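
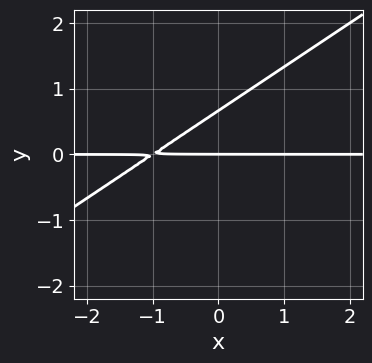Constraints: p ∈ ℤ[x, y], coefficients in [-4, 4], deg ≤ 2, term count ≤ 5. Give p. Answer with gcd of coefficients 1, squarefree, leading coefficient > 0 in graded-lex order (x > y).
2*x*y - 3*y^2 + 2*y

First, degree: no degree-1 curve has this shape, so deg p = 2.
Next, observable constraints: it meets the y-axis at y = 0 (among the integer gridlines); every point of the x-axis in the box is on the curve.
Finally, solving for integer coefficients yields p as stated.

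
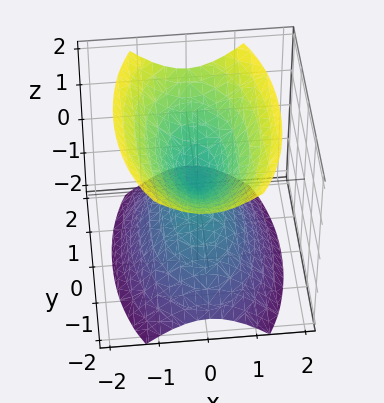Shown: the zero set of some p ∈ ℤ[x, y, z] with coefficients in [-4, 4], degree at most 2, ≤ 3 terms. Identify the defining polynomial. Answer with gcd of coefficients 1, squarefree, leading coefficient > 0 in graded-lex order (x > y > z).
3*x^2 + y^2 - 2*z^2

1. I count 2 distinct pieces.
2. Degree: a double cone through the origin; a quadric, so deg p = 2.
3. Symmetries: it's symmetric under z → −z, forcing even powers of z; the x ↦ −x reflection is a symmetry, so x appears only in even powers; it's symmetric under y → −y, forcing even powers of y.
4. Against the integer gridlines: it crosses the x-axis at the gridline x = 0; one y-axis crossing is at y = 0; one z-axis crossing is at z = 0.
5. Solving for integer coefficients yields p as stated.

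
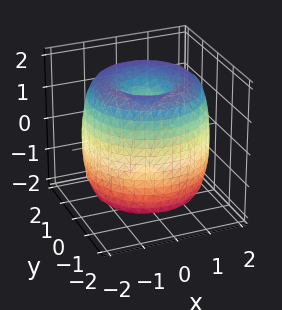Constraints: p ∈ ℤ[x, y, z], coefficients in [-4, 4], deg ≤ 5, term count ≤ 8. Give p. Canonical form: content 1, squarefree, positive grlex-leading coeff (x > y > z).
x^4 + 2*x^2*y^2 + y^4 - 3*x^2 - 3*y^2 + z^2 - 1

First, the degree is 4 — a generic line meets the surface in up to 4 points.
Next, symmetry: every cross-section ⟂ z is a circle, so x, y appear only via x² + y².
Then, checking where it meets the axes: a circular section at z = -1 has radius between 1 and 2; the z-axis gridline crossings are at z ∈ {-1, 1}.
Finally, solving for integer coefficients yields p as stated.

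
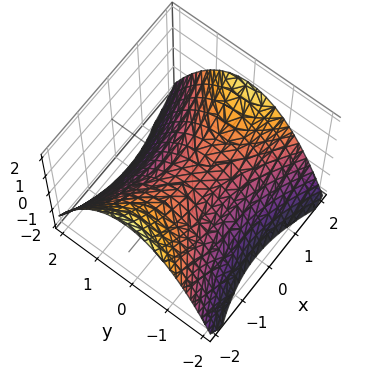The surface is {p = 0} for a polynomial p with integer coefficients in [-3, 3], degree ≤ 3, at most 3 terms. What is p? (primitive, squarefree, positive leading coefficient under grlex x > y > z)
x^2 - 2*y^2 - 3*z

First, the degree is 2 — a saddle surface; a quadric.
Then, symmetries: mirror symmetry y ↦ −y ⇒ only even powers of y; the x ↦ −x reflection is a symmetry, so x appears only in even powers.
Then, from the axis intercepts and sections: it meets the y-axis at y = 0 (among the integer gridlines); one z-axis crossing is at z = 0; it crosses the x-axis at the gridline x = 0.
Finally, putting this together gives p.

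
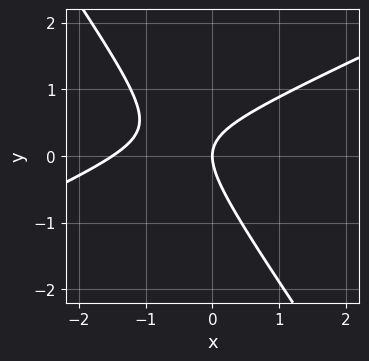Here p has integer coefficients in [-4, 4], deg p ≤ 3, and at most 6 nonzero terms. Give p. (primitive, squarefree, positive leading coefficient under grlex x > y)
2*x^2 - 3*x*y - 3*y^2 + 3*x

1. deg p = 2.
2. Observable constraints: one x-axis crossing is at x = 0; one y-axis crossing is at y = 0.
3. Solving for integer coefficients yields p as stated.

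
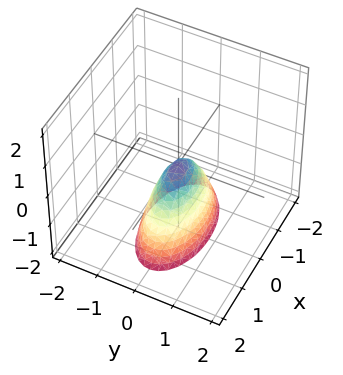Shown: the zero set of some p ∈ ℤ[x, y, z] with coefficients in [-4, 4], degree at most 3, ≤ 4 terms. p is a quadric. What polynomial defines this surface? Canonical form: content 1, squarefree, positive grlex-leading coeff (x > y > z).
First, deg p = 2.
Next, symmetries: the y ↦ −y reflection is a symmetry, so y appears only in even powers; it's symmetric under x → −x, forcing even powers of x.
Next, observable constraints: one x-axis crossing is at x = 0; one y-axis crossing is at y = 0.
Finally, putting this together gives p.

x^2 + 3*y^2 + z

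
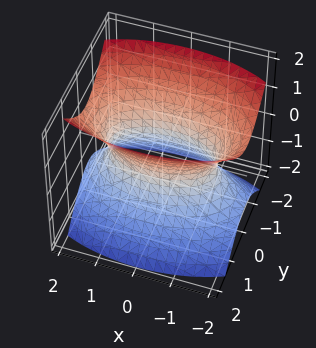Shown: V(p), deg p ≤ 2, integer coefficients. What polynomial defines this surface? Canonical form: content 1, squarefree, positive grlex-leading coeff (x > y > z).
x^2 + 3*y^2 - 2*z^2 - 2

1. The degree is 2 — one connected sheet with a waist; a quadric.
2. Symmetries: it's symmetric under z → −z, forcing even powers of z; mirror symmetry y ↦ −y ⇒ only even powers of y; the x ↦ −x reflection is a symmetry, so x appears only in even powers.
3. From the visible intercepts: the surface avoids every integer z-axis point in the box.
4. These observations pin down the coefficients.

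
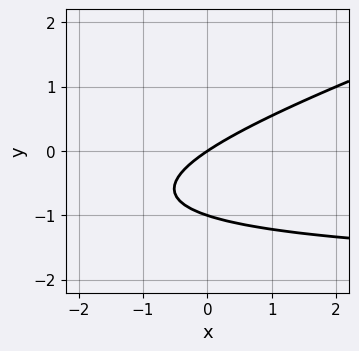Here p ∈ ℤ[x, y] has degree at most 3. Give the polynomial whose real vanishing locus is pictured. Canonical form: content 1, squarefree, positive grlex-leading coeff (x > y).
(a) The degree is 2 — the shape is more complex than any degree-1 curve.
(b) Checking where it meets the axes: the y-axis gridline crossings are at y ∈ {-1, 0}; one x-axis crossing is at x = 0.
(c) Putting this together gives p.

x*y - 3*y^2 + 2*x - 3*y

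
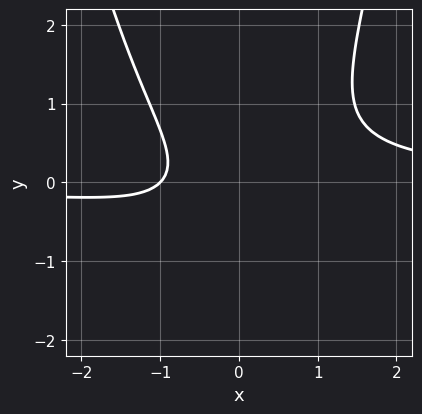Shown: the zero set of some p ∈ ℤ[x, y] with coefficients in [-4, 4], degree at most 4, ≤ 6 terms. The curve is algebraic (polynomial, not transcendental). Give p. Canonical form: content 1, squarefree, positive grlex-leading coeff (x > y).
1. deg p = 3. A generic line meets the curve in up to 3 points.
2. Reading off the gridlines: it meets the x-axis at x = -1 (among the integer gridlines); the curve avoids every integer y-axis point in the box.
3. Solving for integer coefficients yields p as stated.

3*x^2*y + x*y - 3*y^2 - 2*x - 2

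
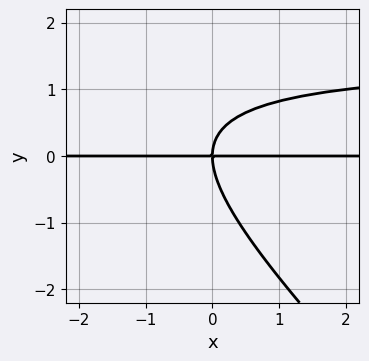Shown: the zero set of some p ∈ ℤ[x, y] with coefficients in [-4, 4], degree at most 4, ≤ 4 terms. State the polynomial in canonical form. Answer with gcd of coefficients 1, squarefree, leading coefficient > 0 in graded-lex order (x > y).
(a) Degree: no degree-2 curve has this shape, so deg p = 3.
(b) Checking where it meets the axes: it crosses the y-axis at the gridline y = 0; the visible x-axis segment lies entirely on the curve.
(c) Putting this together gives p.

2*x*y^2 + 2*y^3 - 3*x*y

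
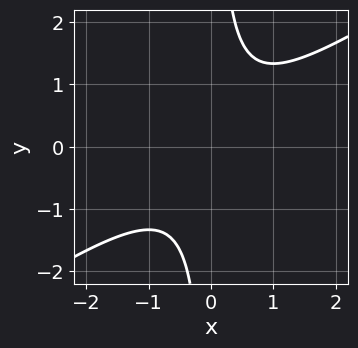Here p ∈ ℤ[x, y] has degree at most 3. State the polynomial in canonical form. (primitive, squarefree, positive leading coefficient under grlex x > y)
2*x^2 - 3*x*y + 2

(a) deg p = 2. A generic line meets the curve in up to 2 points.
(b) Observable constraints: the curve avoids every integer x-axis point in the box; the curve avoids every integer y-axis point in the box.
(c) Putting this together gives p.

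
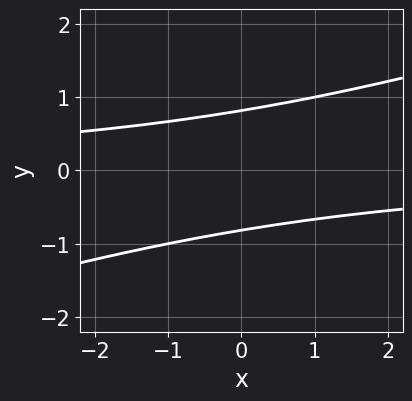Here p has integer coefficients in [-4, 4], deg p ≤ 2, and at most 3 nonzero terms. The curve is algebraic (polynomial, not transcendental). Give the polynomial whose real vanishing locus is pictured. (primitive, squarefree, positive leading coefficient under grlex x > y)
The degree is 2 — the shape is more complex than any degree-1 curve.
Against the integer gridlines: it misses every integer gridline on the x-axis.
Putting this together gives p.

x*y - 3*y^2 + 2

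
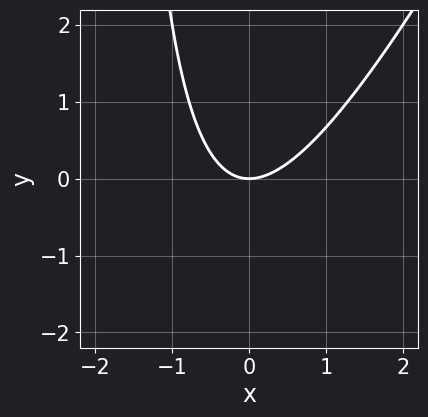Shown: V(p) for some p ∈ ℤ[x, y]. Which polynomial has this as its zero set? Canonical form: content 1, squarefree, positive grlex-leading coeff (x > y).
First, degree: the shape is more complex than any degree-1 curve, so deg p = 2.
Then, observable constraints: one x-axis crossing is at x = 0; one y-axis crossing is at y = 0.
Finally, matching integer coefficients to the picture gives p.

2*x^2 - x*y - 2*y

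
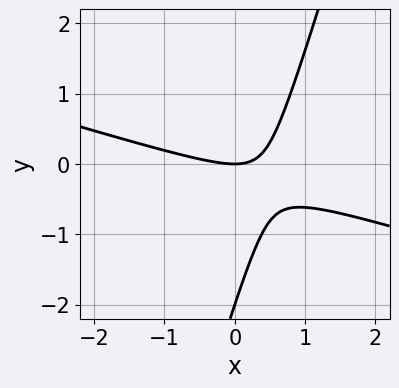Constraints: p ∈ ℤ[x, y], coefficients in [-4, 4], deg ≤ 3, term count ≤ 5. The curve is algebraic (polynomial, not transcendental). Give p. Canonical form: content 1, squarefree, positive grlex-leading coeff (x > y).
x^2 + 3*x*y - y^2 - 2*y

First, degree: a generic line meets the curve in up to 2 points, so deg p = 2.
Next, observable constraints: the y-axis gridline crossings are at y ∈ {-2, 0}; it meets the x-axis at x = 0 (among the integer gridlines).
Finally, putting this together gives p.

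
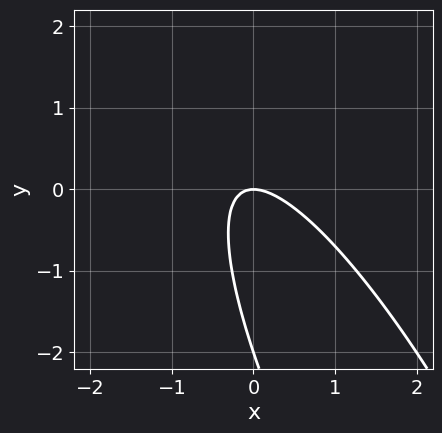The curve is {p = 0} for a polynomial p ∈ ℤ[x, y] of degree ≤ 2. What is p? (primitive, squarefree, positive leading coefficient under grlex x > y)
3*x^2 + 3*x*y + y^2 + 2*y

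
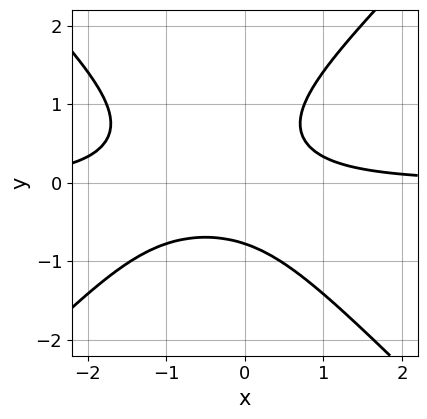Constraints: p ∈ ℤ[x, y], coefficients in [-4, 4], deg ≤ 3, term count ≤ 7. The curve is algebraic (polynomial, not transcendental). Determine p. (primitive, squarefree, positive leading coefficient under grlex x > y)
deg p = 3. A generic line meets the curve in up to 3 points.
Checking where it meets the axes: no x-intercept at any integer in the box.
Together with the visible shape, these determine p as stated.

3*x^2*y - 3*y^3 + 3*x*y + y^2 - 2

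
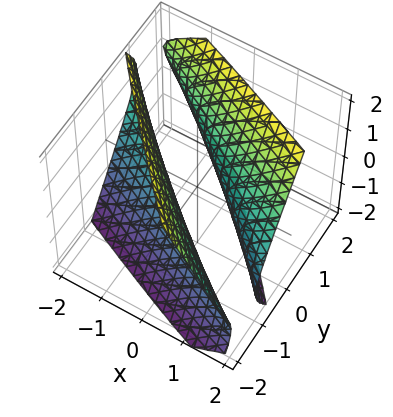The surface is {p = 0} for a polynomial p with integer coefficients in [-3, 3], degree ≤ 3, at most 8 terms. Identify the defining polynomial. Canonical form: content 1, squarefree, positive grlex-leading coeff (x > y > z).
x^2 + 3*x*y - x*z + 2*y^2 - z^2 - 1

(a) I count 2 distinct pieces. Treating them together as one polynomial.
(b) Degree: the shape is more complex than any degree-1 surface, so deg p = 2.
(c) From the axis intercepts and sections: no z-intercept at any integer in the box; among the integer gridlines, it crosses the x-axis at x ∈ {-1, 1}.
(d) The integer polynomial consistent with all of this is the stated p.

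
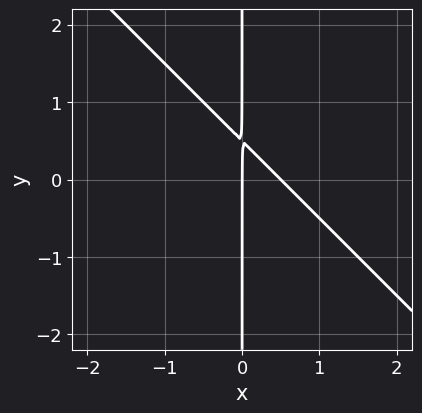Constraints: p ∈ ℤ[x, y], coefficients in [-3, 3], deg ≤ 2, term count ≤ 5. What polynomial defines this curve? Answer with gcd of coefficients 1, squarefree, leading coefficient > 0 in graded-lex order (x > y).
2*x^2 + 2*x*y - x

(a) Degree: a generic line meets the curve in up to 2 points, so deg p = 2.
(b) Checking where it meets the axes: every point of the y-axis in the box is on the curve; one x-axis crossing is at x = 0.
(c) Together with the visible shape, these determine p as stated.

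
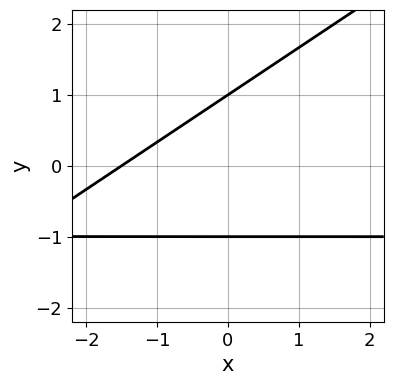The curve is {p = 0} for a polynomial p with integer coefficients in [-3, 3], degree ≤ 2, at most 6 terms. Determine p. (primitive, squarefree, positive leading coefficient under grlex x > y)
(a) Degree: no degree-1 curve has this shape, so deg p = 2.
(b) Checking where it meets the axes: among the integer gridlines, it crosses the y-axis at y ∈ {-1, 1}.
(c) These observations pin down the coefficients.

2*x*y - 3*y^2 + 2*x + 3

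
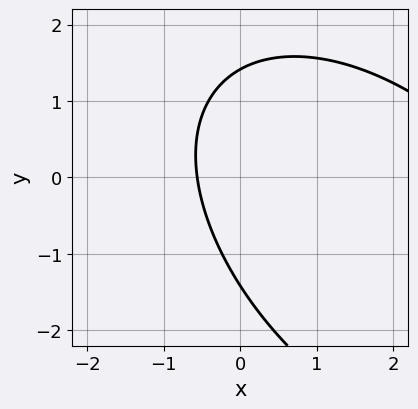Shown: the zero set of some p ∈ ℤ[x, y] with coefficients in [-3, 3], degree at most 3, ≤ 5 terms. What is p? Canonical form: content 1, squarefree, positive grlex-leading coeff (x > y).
x^2 + x*y + y^2 - 3*x - 2

First, the degree is 2 — a generic line meets the curve in up to 2 points.
Finally, matching integer coefficients to the picture gives p.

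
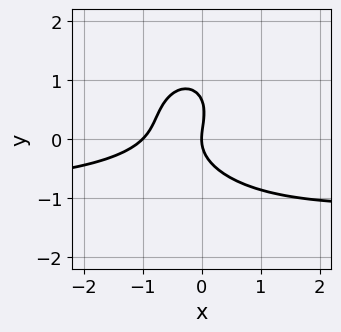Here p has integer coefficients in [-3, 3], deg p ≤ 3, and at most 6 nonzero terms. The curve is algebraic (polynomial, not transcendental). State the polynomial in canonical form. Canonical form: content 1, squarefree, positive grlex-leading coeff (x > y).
3*x^2*y + 3*y^3 + 3*x^2 - 2*y^2 + 3*x

First, the degree is 3 — no degree-2 curve has this shape.
Next, reading off the gridlines: among the integer gridlines, it crosses the x-axis at x ∈ {-1, 0}; it crosses the y-axis at the gridline y = 0.
Finally, putting this together gives p.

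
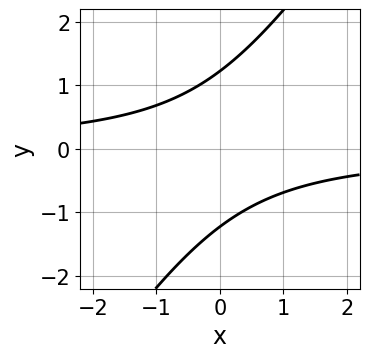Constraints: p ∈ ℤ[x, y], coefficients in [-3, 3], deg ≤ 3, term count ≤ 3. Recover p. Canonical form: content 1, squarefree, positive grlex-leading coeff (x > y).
First, deg p = 2.
Then, against the integer gridlines: no x-intercept at any integer in the box.
Finally, assembling these constraints gives the stated polynomial.

3*x*y - 2*y^2 + 3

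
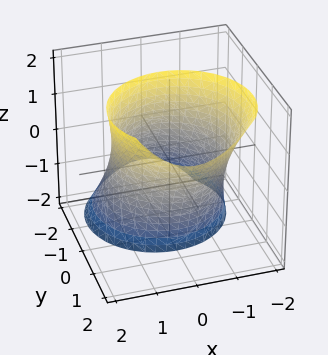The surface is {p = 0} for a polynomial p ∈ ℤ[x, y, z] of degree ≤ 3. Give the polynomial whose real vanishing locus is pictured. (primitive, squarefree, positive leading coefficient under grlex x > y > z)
1. deg p = 2. The shape is more complex than any degree-1 surface.
2. Observable constraints: it misses every integer gridline on the z-axis.
3. Fitting integer coefficients to these (and the overall shape) gives p.

x^2 + y^2 - y*z - 2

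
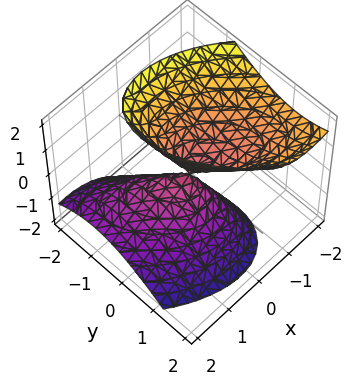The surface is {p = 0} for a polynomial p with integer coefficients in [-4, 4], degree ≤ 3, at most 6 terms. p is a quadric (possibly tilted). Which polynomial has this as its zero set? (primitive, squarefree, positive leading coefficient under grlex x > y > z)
There are 2 components.
Degree: the shape is more complex than any degree-1 surface, so deg p = 2.
Reading off the gridlines: it meets the z-axis at z = 0 (among the integer gridlines); it crosses the y-axis at the gridline y = 0; it meets the x-axis at x = 0 (among the integer gridlines).
The integer polynomial consistent with all of this is the stated p.

3*x^2 + 3*x*y + 3*x*z + 3*y^2 - 2*z^2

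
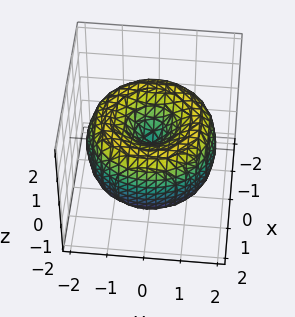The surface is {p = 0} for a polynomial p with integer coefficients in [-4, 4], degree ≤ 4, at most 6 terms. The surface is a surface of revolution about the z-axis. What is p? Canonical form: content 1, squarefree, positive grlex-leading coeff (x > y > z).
x^4 + 2*x^2*y^2 + y^4 - 3*x^2 - 3*y^2 + 2*z^2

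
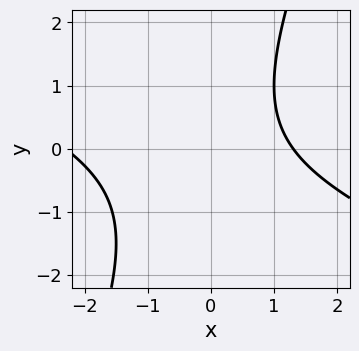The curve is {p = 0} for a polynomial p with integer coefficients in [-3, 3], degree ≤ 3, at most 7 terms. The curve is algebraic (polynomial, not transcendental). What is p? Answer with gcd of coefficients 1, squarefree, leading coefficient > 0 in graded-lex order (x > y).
x^2 + 2*x*y - y^2 + x - 3

1. Degree: the shape is more complex than any degree-1 curve, so deg p = 2.
2. Checking where it meets the axes: it misses every integer gridline on the y-axis.
3. Solving for integer coefficients yields p as stated.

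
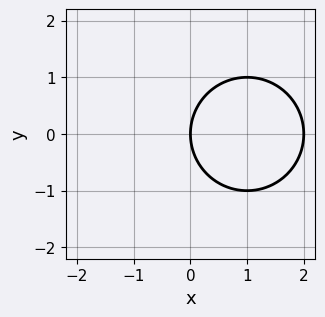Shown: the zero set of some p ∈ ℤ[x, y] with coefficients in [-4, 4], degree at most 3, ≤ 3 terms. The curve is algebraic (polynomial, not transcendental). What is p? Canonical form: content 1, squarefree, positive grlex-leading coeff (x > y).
(a) deg p = 2.
(b) Symmetries: the y ↦ −y reflection is a symmetry, so y appears only in even powers.
(c) Against the integer gridlines: among the integer gridlines, it crosses the x-axis at x ∈ {0, 2}; it meets the y-axis at y = 0 (among the integer gridlines).
(d) Fitting integer coefficients to these (and the overall shape) gives p.

x^2 + y^2 - 2*x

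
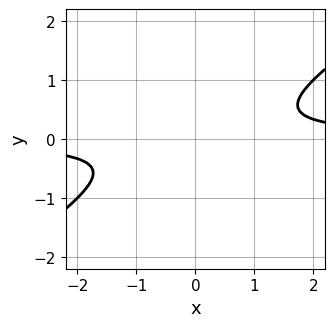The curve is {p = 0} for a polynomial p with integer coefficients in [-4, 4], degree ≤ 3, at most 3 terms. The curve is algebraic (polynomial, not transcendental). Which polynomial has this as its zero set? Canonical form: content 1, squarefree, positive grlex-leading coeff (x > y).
1. The degree is 2 — a generic line meets the curve in up to 2 points.
2. Checking where it meets the axes: it misses every integer gridline on the x-axis; the curve avoids every integer y-axis point in the box.
3. Together with the visible shape, these determine p as stated.

2*x*y - 3*y^2 - 1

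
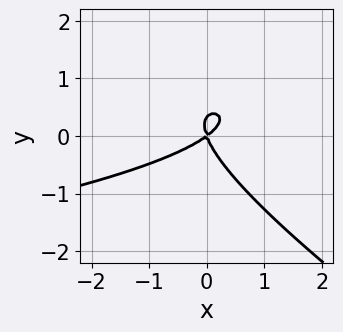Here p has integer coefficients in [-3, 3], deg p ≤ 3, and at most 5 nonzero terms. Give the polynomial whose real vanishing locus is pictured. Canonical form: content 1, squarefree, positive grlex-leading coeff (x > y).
1. The degree is 3 — the shape is more complex than any degree-2 curve.
2. Observable constraints: it meets the y-axis at y = 0 (among the integer gridlines); it crosses the x-axis at the gridline x = 0.
3. The integer polynomial consistent with all of this is the stated p.

2*x*y^2 + 3*y^3 + 2*x^2 - 2*x*y - y^2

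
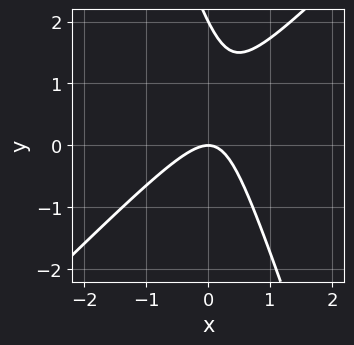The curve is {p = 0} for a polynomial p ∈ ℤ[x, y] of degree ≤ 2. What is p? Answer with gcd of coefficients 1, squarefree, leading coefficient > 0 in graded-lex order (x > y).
First, the degree is 2 — no degree-1 curve has this shape.
Then, against the integer gridlines: among the integer gridlines, it crosses the y-axis at y ∈ {0, 2}; it crosses the x-axis at the gridline x = 0.
Finally, these observations pin down the coefficients.

3*x^2 - 2*x*y - y^2 + 2*y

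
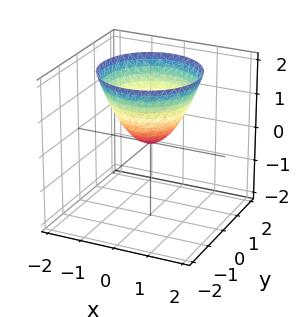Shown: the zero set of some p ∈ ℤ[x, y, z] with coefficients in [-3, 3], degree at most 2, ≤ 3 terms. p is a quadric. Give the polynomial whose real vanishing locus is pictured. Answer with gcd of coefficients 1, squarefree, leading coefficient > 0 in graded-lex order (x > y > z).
1. The degree is 2 — a paraboloid; a quadric.
2. By symmetry, the surface is invariant under rotation about z: p = q(x² + y², z).
3. Against the integer gridlines: it meets the z-axis at z = 0 (among the integer gridlines); one x-axis crossing is at x = 0; it meets the y-axis at y = 0 (among the integer gridlines); a circular section at z = 1 has radius exactly 1.
4. Fitting integer coefficients to these (and the overall shape) gives p.

x^2 + y^2 - z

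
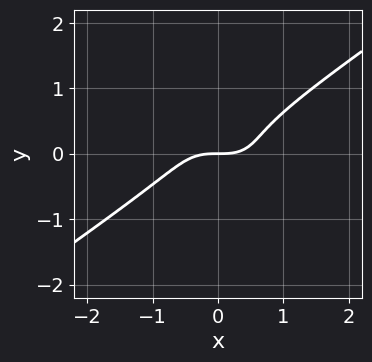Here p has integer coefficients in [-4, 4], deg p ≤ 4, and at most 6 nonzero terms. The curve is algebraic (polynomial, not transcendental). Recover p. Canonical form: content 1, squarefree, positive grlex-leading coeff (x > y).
1. deg p = 3. A generic line meets the curve in up to 3 points.
2. Observable constraints: one x-axis crossing is at x = 0; it crosses the y-axis at the gridline y = 0.
3. These observations pin down the coefficients.

x^3 - 3*y^3 + y^2 - y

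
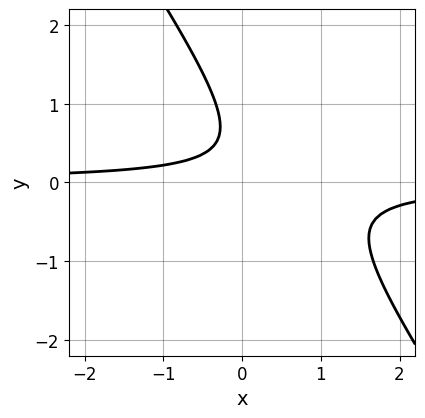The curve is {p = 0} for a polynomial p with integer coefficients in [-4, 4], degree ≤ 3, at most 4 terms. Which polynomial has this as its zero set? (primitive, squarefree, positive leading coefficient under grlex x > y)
1. deg p = 2.
2. Observable constraints: the curve avoids every integer x-axis point in the box; no y-intercept at any integer in the box.
3. Assembling these constraints gives the stated polynomial.

3*x*y + 2*y^2 - 2*y + 1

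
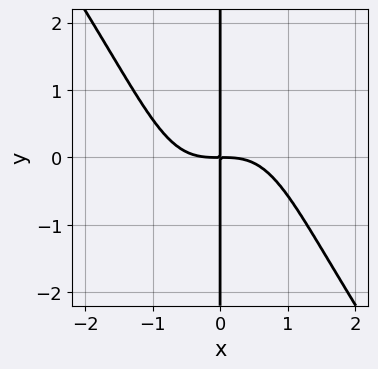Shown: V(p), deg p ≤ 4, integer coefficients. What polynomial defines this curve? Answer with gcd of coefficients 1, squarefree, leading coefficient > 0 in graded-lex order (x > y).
2*x^4 - x^2*y^2 + 3*x*y

1. The degree is 4 — a generic line meets the curve in up to 4 points.
2. From the visible intercepts: the visible y-axis segment lies entirely on the curve.
3. Putting this together gives p.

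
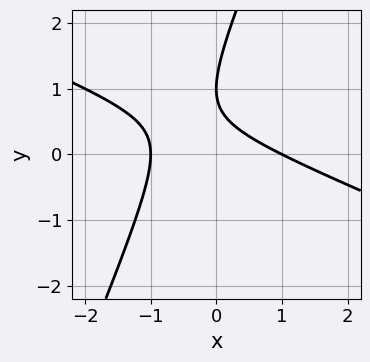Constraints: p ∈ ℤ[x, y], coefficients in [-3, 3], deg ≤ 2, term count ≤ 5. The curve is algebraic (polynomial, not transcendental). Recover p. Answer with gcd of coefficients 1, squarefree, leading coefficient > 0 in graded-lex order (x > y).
x^2 + 2*x*y - y^2 + 2*y - 1

1. The degree is 2 — no degree-1 curve has this shape.
2. From the visible intercepts: one y-axis crossing is at y = 1; the x-axis gridline crossings are at x ∈ {-1, 1}.
3. Putting this together gives p.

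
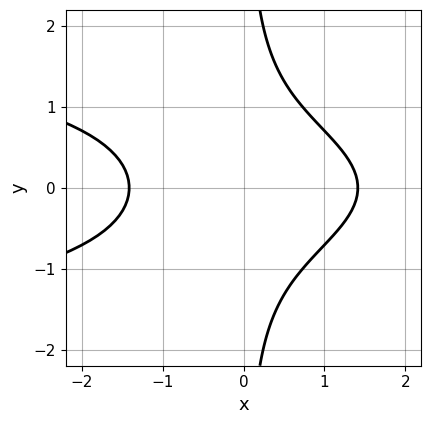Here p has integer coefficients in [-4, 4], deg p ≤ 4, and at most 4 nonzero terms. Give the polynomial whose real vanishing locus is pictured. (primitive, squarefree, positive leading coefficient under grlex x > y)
2*x*y^2 + x^2 - 2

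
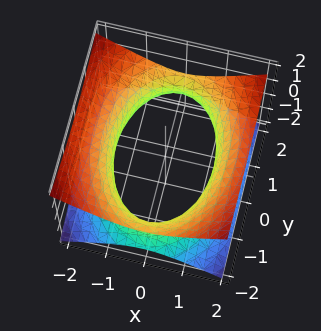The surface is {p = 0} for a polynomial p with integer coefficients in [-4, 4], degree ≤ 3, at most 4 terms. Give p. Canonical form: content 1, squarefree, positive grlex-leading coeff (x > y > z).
2*x^2 + y^2 - 3*z^2 - 3

First, the degree is 2 — one connected sheet with a waist; a quadric.
Next, symmetries: it's symmetric under y → −y, forcing even powers of y; it's symmetric under z → −z, forcing even powers of z; mirror symmetry x ↦ −x ⇒ only even powers of x.
Then, from the axis intercepts and sections: no z-intercept at any integer in the box.
Finally, the integer polynomial consistent with all of this is the stated p.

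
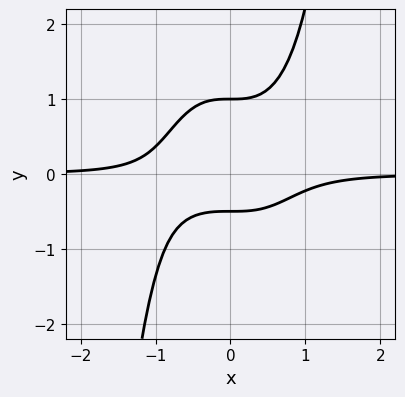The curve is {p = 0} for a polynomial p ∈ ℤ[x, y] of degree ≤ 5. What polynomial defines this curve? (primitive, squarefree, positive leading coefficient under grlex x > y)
3*x^3*y - 2*y^2 + y + 1

deg p = 4.
From the axis intercepts and sections: the curve avoids every integer x-axis point in the box; it meets the y-axis at y = 1 (among the integer gridlines).
Fitting integer coefficients to these (and the overall shape) gives p.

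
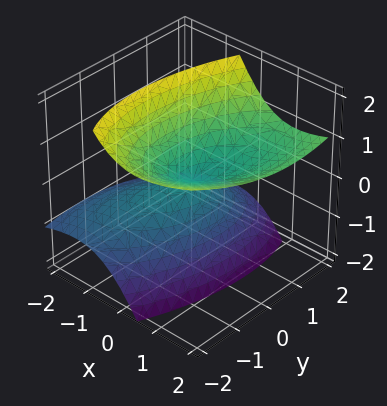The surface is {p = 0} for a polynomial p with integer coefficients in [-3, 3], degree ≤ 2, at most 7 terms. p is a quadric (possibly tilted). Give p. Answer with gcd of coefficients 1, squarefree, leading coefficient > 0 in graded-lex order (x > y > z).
2*x^2 - x*y - 3*x*z + y^2 - 2*z^2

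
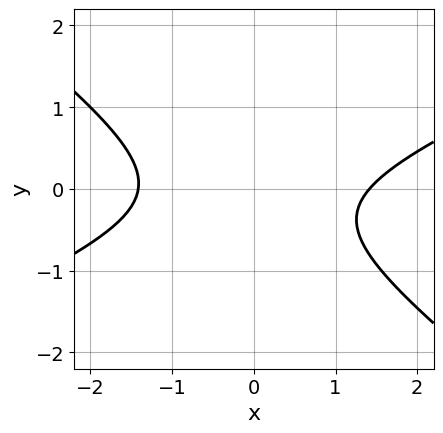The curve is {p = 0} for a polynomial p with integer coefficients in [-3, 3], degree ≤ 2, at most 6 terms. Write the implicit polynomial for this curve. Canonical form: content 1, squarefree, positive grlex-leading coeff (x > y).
x^2 - x*y - 3*y^2 - y - 2

1. deg p = 2. No degree-1 curve has this shape.
2. From the visible intercepts: no y-intercept at any integer in the box.
3. Solving for integer coefficients yields p as stated.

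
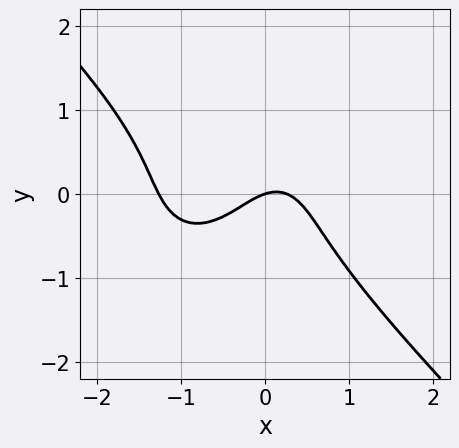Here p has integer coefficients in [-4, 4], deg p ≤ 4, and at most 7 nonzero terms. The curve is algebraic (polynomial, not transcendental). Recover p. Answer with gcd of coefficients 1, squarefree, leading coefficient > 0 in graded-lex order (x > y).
1. deg p = 3.
2. Checking where it meets the axes: it meets the x-axis at x = 0 (among the integer gridlines); it meets the y-axis at y = 0 (among the integer gridlines).
3. Matching integer coefficients to the picture gives p.

3*x^3 + 3*y^3 + 3*x^2 - x + 3*y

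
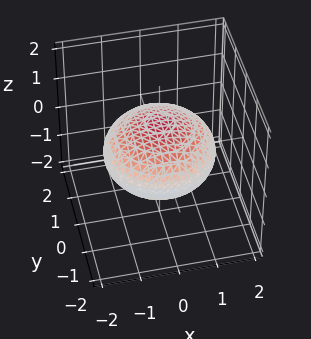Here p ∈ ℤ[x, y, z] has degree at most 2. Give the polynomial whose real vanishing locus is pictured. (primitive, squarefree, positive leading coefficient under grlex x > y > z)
x^2 + y^2 + 2*z^2 - 2

1. deg p = 2. The shape is more complex than any degree-1 surface.
2. By symmetry, every cross-section ⟂ z is a circle, so x, y appear only via x² + y².
3. Reading off the gridlines: the z-axis gridline crossings are at z ∈ {-1, 1}; a circular section at z = 0 has radius between 1 and 2.
4. Assembling these constraints gives the stated polynomial.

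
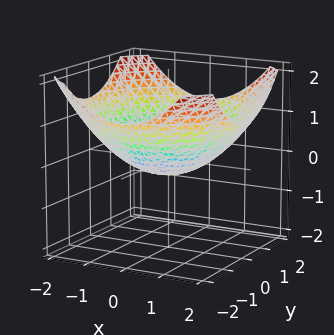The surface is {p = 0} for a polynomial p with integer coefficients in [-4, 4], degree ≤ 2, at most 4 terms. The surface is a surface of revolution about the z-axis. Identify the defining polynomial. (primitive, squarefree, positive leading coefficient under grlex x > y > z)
x^2 + y^2 - 3*z - 1

(a) The degree is 2 — the shape is more complex than any degree-1 surface.
(b) Symmetries: rotational symmetry about the z-axis ⇒ p depends on x, y only through x² + y².
(c) From the visible intercepts: a circular section at z = 0 has radius exactly 1; among the integer gridlines, it crosses the y-axis at y ∈ {-1, 1}.
(d) Matching integer coefficients to the picture gives p. Check: (1, 0, 0) on the x-axis lies on the surface, and p(1, 0, 0) = 0. ✓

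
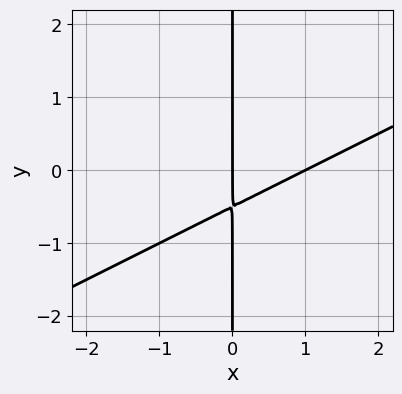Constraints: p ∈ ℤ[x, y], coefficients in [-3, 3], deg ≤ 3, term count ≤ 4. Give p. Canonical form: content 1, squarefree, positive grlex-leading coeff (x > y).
x^2 - 2*x*y - x

1. The degree is 2 — no degree-1 curve has this shape.
2. Observable constraints: the x-axis gridline crossings are at x ∈ {0, 1}; every point of the y-axis in the box is on the curve.
3. Fitting integer coefficients to these (and the overall shape) gives p.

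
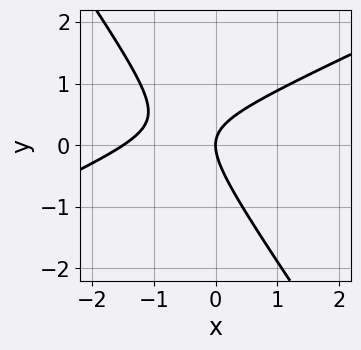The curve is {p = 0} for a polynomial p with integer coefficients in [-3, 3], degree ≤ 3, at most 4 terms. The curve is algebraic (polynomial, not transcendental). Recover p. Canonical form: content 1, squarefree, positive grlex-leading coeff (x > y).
2*x^2 - 3*x*y - 3*y^2 + 3*x

The degree is 2 — a generic line meets the curve in up to 2 points.
Reading off the gridlines: it crosses the x-axis at the gridline x = 0; it crosses the y-axis at the gridline y = 0.
Assembling these constraints gives the stated polynomial.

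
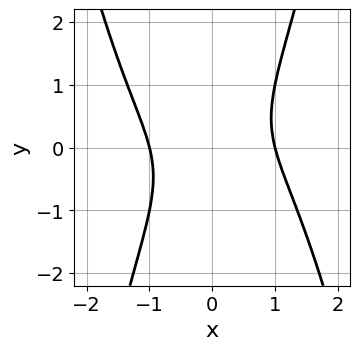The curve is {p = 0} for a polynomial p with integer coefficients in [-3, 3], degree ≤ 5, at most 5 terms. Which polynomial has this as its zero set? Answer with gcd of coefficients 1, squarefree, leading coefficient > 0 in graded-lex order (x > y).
x^4 + x*y - y^2 - 1

(a) Degree: no degree-3 curve has this shape, so deg p = 4.
(b) Checking where it meets the axes: among the integer gridlines, it crosses the x-axis at x ∈ {-1, 1}; it misses every integer gridline on the y-axis.
(c) Together with the visible shape, these determine p as stated.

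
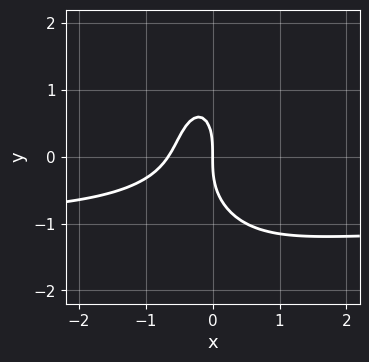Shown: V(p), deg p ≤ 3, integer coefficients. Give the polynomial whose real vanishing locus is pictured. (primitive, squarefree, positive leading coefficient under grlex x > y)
The degree is 3 — no degree-2 curve has this shape.
Observable constraints: it meets the y-axis at y = 0 (among the integer gridlines); it meets the x-axis at x = 0 (among the integer gridlines).
Solving for integer coefficients yields p as stated.

3*x^2*y + y^3 + 3*x^2 + 2*x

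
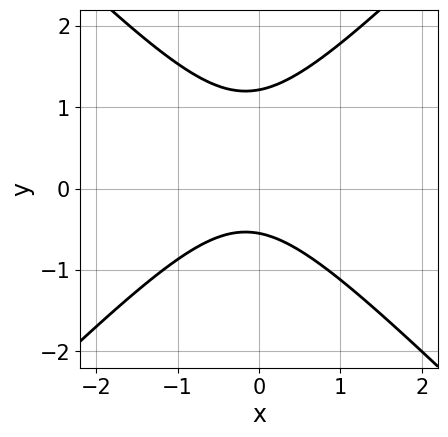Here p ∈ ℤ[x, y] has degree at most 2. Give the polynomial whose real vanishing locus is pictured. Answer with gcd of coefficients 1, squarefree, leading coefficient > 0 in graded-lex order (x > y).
3*x^2 - 3*y^2 + x + 2*y + 2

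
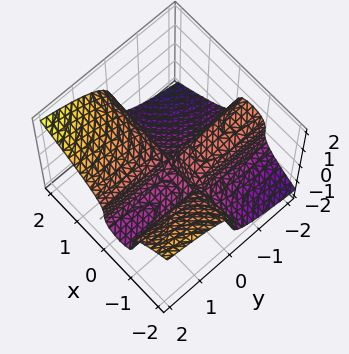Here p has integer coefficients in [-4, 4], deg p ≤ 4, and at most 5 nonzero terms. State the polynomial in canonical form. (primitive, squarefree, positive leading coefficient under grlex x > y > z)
2*x^2*y - 3*z^3 + 2*x*y

deg p = 3. No degree-2 surface has this shape.
Observable constraints: every point of the y-axis in the box is on the surface; the visible x-axis segment lies entirely on the surface; it crosses the z-axis at the gridline z = 0.
Assembling these constraints gives the stated polynomial.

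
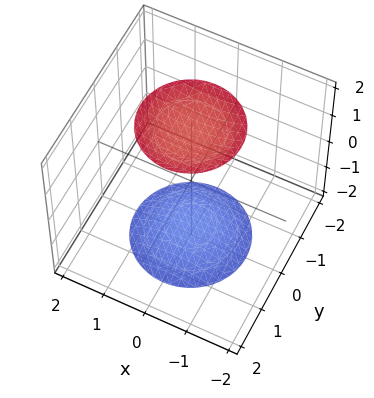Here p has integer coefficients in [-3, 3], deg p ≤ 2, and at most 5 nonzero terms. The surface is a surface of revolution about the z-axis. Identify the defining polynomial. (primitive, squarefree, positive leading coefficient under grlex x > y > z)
x^2 + y^2 - z^2 + 3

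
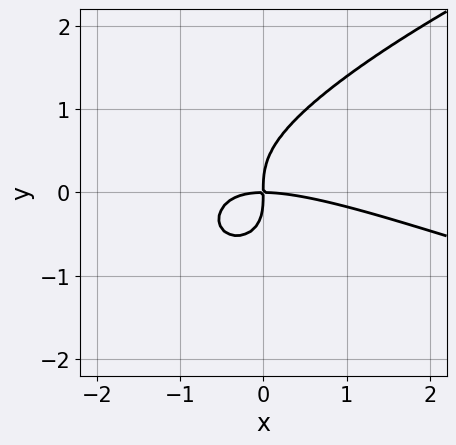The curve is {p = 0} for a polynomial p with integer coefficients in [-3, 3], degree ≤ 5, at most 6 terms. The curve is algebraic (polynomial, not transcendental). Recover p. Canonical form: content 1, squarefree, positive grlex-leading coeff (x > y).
3*y^4 - x^3 - 3*x^2*y - x*y^2 - 3*x*y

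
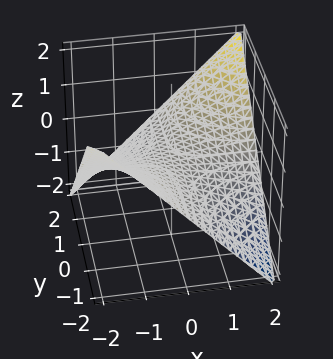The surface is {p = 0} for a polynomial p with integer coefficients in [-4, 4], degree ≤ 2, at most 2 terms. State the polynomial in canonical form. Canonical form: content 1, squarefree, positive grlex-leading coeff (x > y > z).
x*y - 2*z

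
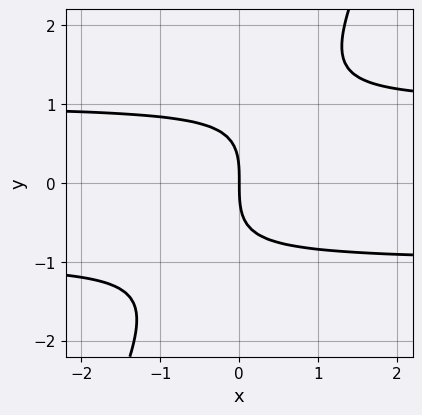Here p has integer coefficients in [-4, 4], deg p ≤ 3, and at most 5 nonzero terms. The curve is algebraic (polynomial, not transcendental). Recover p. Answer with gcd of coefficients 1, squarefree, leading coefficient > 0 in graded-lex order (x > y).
1. Degree: a generic line meets the curve in up to 3 points, so deg p = 3.
2. From the axis intercepts and sections: it crosses the y-axis at the gridline y = 0; one x-axis crossing is at x = 0.
3. Putting this together gives p.

2*x*y^2 - y^3 - 2*x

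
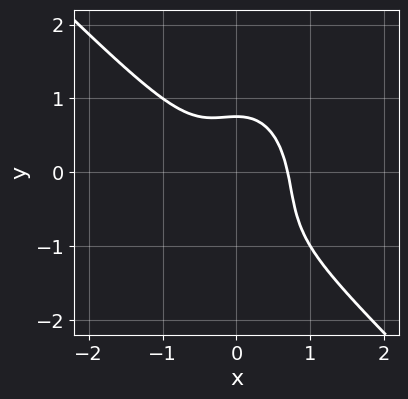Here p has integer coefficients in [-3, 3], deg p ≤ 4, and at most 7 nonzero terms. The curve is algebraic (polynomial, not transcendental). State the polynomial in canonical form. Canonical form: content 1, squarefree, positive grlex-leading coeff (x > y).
3*x^3 + 2*x^2*y + y^3 + y^2 - 1

First, deg p = 3.
Finally, matching integer coefficients to the picture gives p.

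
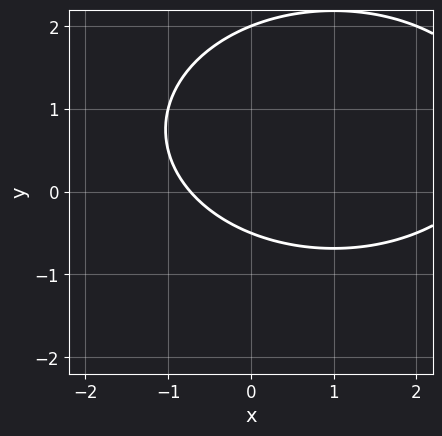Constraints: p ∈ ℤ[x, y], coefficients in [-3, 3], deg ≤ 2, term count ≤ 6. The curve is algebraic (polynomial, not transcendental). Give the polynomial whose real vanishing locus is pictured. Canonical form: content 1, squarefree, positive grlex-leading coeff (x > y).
1. Degree: no degree-1 curve has this shape, so deg p = 2.
2. Against the integer gridlines: one y-axis crossing is at y = 2.
3. Solving for integer coefficients yields p as stated.

x^2 + 2*y^2 - 2*x - 3*y - 2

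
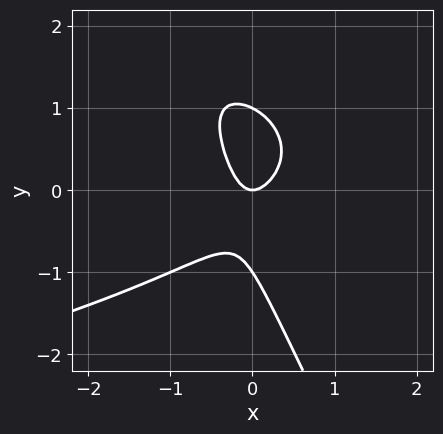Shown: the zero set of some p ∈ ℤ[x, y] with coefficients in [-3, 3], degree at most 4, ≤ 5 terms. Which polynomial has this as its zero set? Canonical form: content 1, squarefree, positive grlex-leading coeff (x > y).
First, the degree is 3 — no degree-2 curve has this shape.
Then, checking where it meets the axes: among the integer gridlines, it crosses the y-axis at y ∈ {-1, 0, 1}; it meets the x-axis at x = 0 (among the integer gridlines).
Finally, together with the visible shape, these determine p as stated.

2*x*y^2 + y^3 + 3*x^2 - x*y - y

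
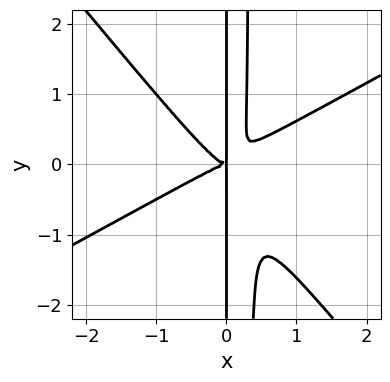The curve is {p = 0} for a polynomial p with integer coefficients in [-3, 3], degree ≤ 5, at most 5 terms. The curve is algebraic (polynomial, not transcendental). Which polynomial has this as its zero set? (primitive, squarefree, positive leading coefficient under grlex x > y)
First, degree: no degree-3 curve has this shape, so deg p = 4.
Then, from the visible intercepts: the visible y-axis segment lies entirely on the curve.
Finally, these observations pin down the coefficients.

2*x^4 - 2*x^3*y - 3*x^2*y^2 + x*y^2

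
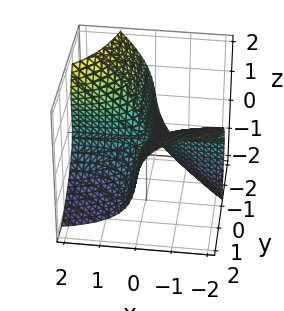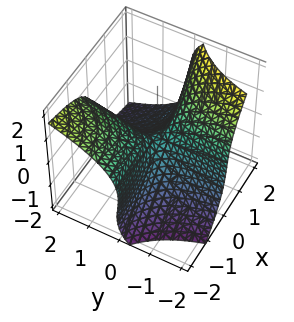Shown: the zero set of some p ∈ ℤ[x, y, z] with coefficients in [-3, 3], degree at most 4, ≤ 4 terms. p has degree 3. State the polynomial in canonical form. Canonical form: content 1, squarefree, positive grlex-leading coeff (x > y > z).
x*z^2 - z^3 - 3*x*y - z

The degree is 3 — the shape is more complex than any degree-2 surface.
Against the integer gridlines: the visible x-axis segment lies entirely on the surface; every point of the y-axis in the box is on the surface.
These observations pin down the coefficients.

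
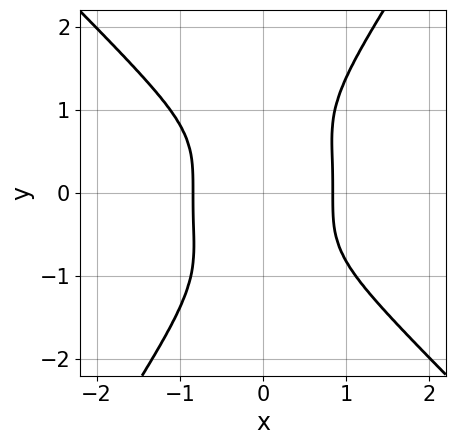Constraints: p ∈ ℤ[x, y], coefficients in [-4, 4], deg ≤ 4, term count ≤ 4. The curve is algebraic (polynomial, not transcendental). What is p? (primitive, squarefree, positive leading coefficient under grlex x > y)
2*x^4 + x*y^3 - y^4 - 1

First, degree: no degree-3 curve has this shape, so deg p = 4.
Then, checking where it meets the axes: no y-intercept at any integer in the box.
Finally, these observations pin down the coefficients.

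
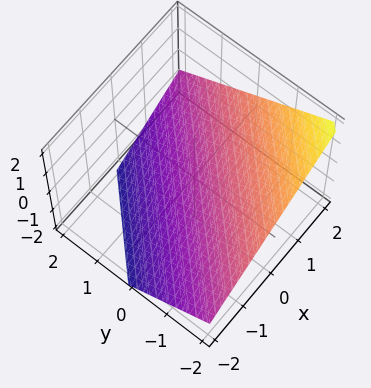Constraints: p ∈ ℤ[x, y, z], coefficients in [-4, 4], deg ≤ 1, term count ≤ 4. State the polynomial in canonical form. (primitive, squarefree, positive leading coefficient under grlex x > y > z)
(a) The degree is 1 — the surface is flat (a plane).
(b) From the visible intercepts: it meets the x-axis at x = 1 (among the integer gridlines); it crosses the y-axis at the gridline y = -1.
(c) Matching integer coefficients to the picture gives p.

2*x - 2*y - 3*z - 2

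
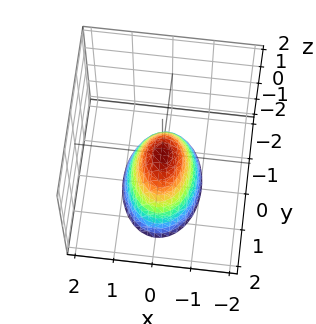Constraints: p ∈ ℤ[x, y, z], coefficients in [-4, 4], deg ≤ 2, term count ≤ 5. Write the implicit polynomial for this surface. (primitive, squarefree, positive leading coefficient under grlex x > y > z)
First, deg p = 2.
Then, symmetries: the x ↦ −x reflection is a symmetry, so x appears only in even powers; mirror symmetry y ↦ −y ⇒ only even powers of y.
Then, reading off the gridlines: it crosses the z-axis at the gridline z = 0; it meets the y-axis at y = 0 (among the integer gridlines); it meets the x-axis at x = 0 (among the integer gridlines).
Finally, putting this together gives p.

2*x^2 + y^2 + z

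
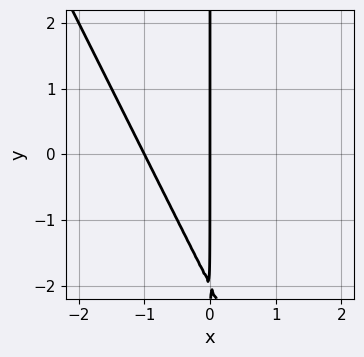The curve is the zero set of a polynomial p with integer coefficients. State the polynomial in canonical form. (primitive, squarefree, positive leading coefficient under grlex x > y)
2*x^2 + x*y + 2*x

(a) Degree: the shape is more complex than any degree-1 curve, so deg p = 2.
(b) From the axis intercepts and sections: every point of the y-axis in the box is on the curve; among the integer gridlines, it crosses the x-axis at x ∈ {-1, 0}.
(c) Assembling these constraints gives the stated polynomial.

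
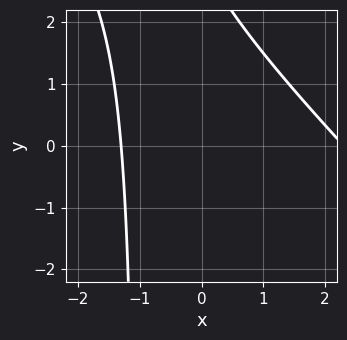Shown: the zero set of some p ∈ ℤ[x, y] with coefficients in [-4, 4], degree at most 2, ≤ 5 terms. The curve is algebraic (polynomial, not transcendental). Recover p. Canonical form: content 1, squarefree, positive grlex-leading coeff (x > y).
1. Degree: the shape is more complex than any degree-1 curve, so deg p = 2.
2. From the axis intercepts and sections: the curve avoids every integer y-axis point in the box.
3. Solving for integer coefficients yields p as stated.

x^2 + x*y - x + y - 3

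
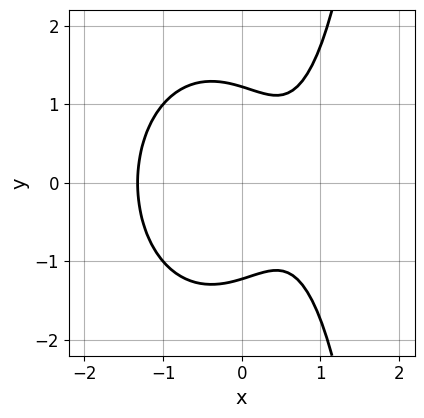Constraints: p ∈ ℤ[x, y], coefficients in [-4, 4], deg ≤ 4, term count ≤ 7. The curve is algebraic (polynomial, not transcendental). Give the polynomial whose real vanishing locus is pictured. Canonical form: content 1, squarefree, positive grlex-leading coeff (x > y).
1. Degree: no degree-2 curve has this shape, so deg p = 3.
2. Symmetries: mirror symmetry y ↦ −y ⇒ only even powers of y.
3. Putting this together gives p.

3*x^3 + x*y^2 - 2*y^2 - 3*x + 3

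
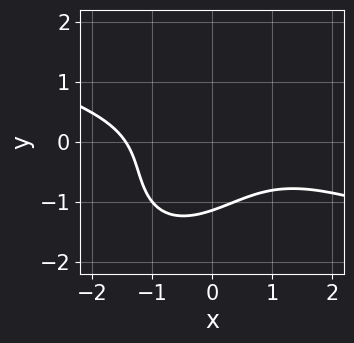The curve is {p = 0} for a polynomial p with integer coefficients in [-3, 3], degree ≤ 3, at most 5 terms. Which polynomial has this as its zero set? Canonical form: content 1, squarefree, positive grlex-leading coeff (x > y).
First, deg p = 3. No degree-2 curve has this shape.
Finally, the integer polynomial consistent with all of this is the stated p.

x^3 + 2*x^2*y - 2*x*y^2 + 2*y^3 + 3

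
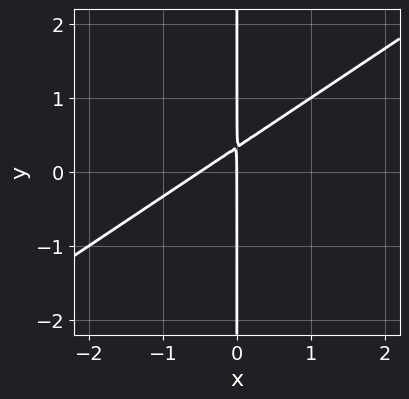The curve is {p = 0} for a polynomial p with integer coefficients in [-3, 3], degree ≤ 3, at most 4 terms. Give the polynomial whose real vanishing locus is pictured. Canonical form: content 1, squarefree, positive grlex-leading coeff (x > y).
2*x^2 - 3*x*y + x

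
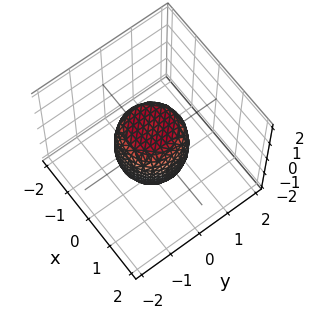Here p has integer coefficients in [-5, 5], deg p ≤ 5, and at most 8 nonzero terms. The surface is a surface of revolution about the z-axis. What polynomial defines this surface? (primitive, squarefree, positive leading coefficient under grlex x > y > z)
Degree: the shape is more complex than any degree-3 surface, so deg p = 4.
Symmetries: every cross-section ⟂ z is a circle, so x, y appear only via x² + y².
Reading off the gridlines: a circular section at z = 1 has radius between 0 and 1; the y-axis gridline crossings are at y ∈ {-1, 1}.
Matching integer coefficients to the picture gives p. Check: (1, 0, 0) on the x-axis lies on the surface, and p(1, 0, 0) = 0. ✓

2*x^4 + 4*x^2*y^2 + 2*y^4 - x^2 - y^2 + z^2 - 1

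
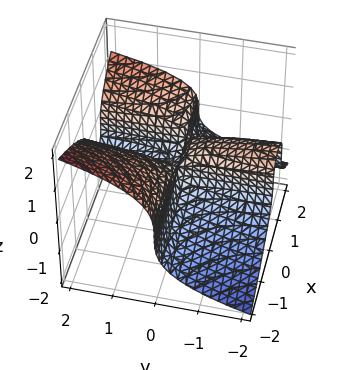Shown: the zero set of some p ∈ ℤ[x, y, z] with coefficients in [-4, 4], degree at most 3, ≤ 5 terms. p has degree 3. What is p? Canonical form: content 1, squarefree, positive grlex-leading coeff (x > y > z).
(a) Degree: the shape is more complex than any degree-2 surface, so deg p = 3.
(b) Checking where it meets the axes: the visible x-axis segment lies entirely on the surface; the visible y-axis segment lies entirely on the surface; it crosses the z-axis at the gridline z = 0.
(c) These observations pin down the coefficients.

x^2*y - 2*z^3 - x*y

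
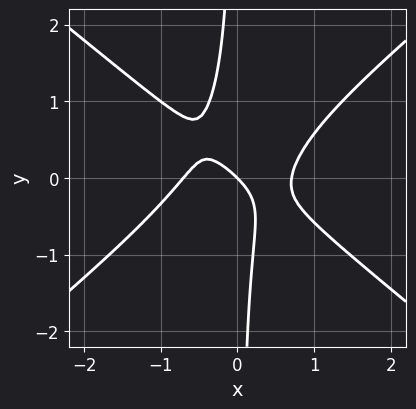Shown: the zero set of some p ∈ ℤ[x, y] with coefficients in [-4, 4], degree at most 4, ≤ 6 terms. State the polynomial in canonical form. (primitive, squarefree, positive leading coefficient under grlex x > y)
2*x^3 - 3*x*y^2 + x*y - x - y

deg p = 3.
Observable constraints: it crosses the x-axis at the gridline x = 0; one y-axis crossing is at y = 0.
Solving for integer coefficients yields p as stated.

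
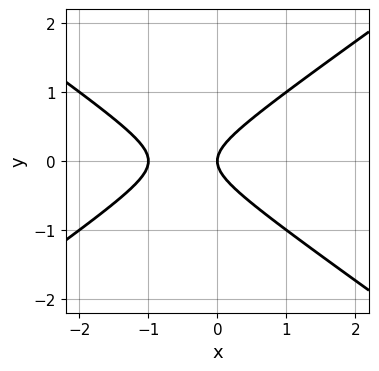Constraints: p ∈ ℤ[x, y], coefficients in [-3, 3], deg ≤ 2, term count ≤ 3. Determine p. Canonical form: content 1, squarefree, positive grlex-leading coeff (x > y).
x^2 - 2*y^2 + x

The degree is 2 — a generic line meets the curve in up to 2 points.
Symmetries: mirror symmetry y ↦ −y ⇒ only even powers of y.
Checking where it meets the axes: it crosses the y-axis at the gridline y = 0; among the integer gridlines, it crosses the x-axis at x ∈ {-1, 0}.
Together with the visible shape, these determine p as stated.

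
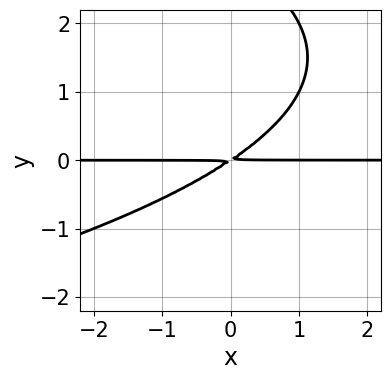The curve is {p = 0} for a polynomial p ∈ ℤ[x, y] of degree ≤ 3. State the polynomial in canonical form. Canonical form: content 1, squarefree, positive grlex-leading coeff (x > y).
y^3 + 2*x*y - 3*y^2

First, degree: a generic line meets the curve in up to 3 points, so deg p = 3.
Next, from the visible intercepts: every point of the x-axis in the box is on the curve.
Finally, solving for integer coefficients yields p as stated.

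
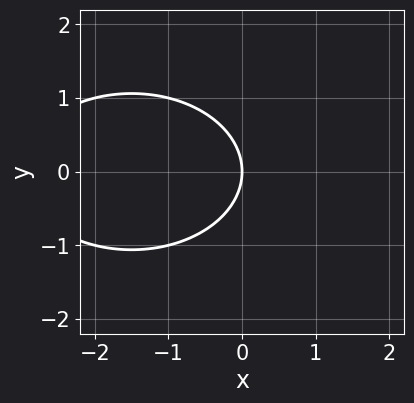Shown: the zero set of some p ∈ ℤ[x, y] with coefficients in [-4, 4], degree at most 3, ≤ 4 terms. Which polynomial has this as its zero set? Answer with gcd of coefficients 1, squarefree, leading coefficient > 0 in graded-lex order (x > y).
x^2 + 2*y^2 + 3*x

1. deg p = 2. The shape is more complex than any degree-1 curve.
2. Symmetries: it's symmetric under y → −y, forcing even powers of y.
3. Reading off the gridlines: it crosses the y-axis at the gridline y = 0; it meets the x-axis at x = 0 (among the integer gridlines).
4. Assembling these constraints gives the stated polynomial.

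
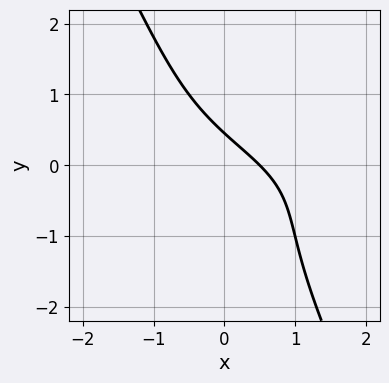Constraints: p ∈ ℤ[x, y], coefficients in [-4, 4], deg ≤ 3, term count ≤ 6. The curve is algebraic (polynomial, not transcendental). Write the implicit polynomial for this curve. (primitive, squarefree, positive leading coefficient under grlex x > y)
First, the degree is 3 — no degree-2 curve has this shape.
Finally, putting this together gives p.

2*x*y^2 + y^3 + 2*x + 2*y - 1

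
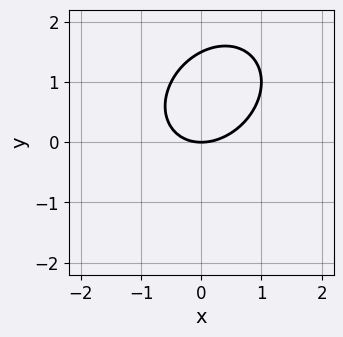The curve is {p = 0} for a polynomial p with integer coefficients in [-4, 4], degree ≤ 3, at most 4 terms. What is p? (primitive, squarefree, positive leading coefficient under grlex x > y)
(a) Degree: no degree-1 curve has this shape, so deg p = 2.
(b) Reading off the gridlines: one x-axis crossing is at x = 0; it meets the y-axis at y = 0 (among the integer gridlines).
(c) Fitting integer coefficients to these (and the overall shape) gives p.

2*x^2 - x*y + 2*y^2 - 3*y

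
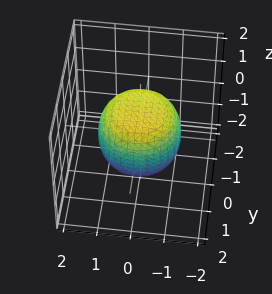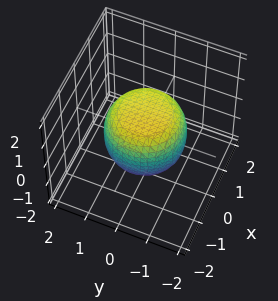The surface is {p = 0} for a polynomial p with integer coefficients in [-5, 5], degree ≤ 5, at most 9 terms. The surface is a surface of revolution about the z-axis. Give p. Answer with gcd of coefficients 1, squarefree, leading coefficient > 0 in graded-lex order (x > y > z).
First, deg p = 4. The shape is more complex than any degree-3 surface.
Next, symmetries: the surface is invariant under rotation about z: p = q(x² + y², z).
Then, against the integer gridlines: among the integer gridlines, it crosses the z-axis at z ∈ {-1, 1}; a circular section at z = 0 has radius between 1 and 2.
Finally, fitting integer coefficients to these (and the overall shape) gives p.

2*x^4 + 4*x^2*y^2 + 2*y^4 - x^2 - y^2 + 3*z^2 - 3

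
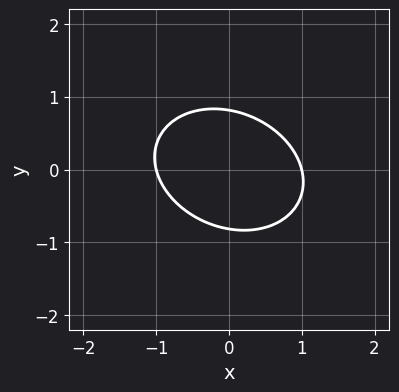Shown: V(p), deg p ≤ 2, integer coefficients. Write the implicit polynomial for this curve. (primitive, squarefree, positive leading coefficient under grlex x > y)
1. The degree is 2 — no degree-1 curve has this shape.
2. From the axis intercepts and sections: the x-axis gridline crossings are at x ∈ {-1, 1}.
3. The integer polynomial consistent with all of this is the stated p.

2*x^2 + x*y + 3*y^2 - 2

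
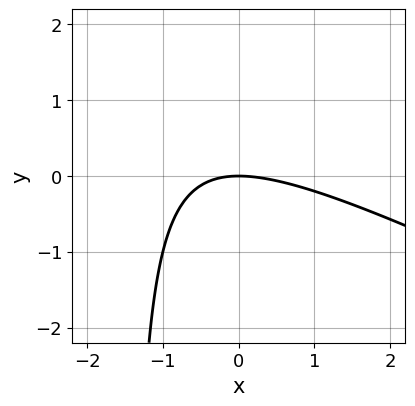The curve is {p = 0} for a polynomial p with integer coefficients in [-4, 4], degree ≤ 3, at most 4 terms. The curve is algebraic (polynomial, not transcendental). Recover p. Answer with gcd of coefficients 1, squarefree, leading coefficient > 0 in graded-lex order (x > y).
x^2 + 2*x*y + 3*y

First, the degree is 2 — the shape is more complex than any degree-1 curve.
Then, observable constraints: it crosses the x-axis at the gridline x = 0; one y-axis crossing is at y = 0.
Finally, fitting integer coefficients to these (and the overall shape) gives p.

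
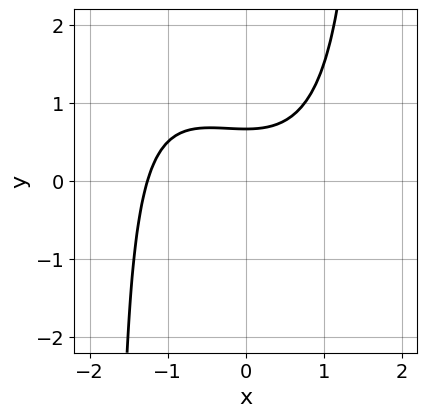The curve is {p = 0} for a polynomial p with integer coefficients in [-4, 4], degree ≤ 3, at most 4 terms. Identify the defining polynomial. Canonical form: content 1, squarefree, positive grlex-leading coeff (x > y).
(a) The degree is 3 — no degree-2 curve has this shape.
(b) The integer polynomial consistent with all of this is the stated p.

x^3 + x^2*y - 3*y + 2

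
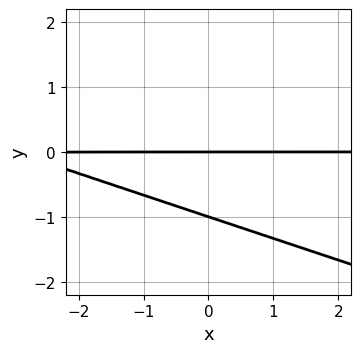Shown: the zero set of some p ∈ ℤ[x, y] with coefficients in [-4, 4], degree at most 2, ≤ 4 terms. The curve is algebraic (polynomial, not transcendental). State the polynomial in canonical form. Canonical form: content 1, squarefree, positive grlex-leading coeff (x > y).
(a) deg p = 2. No degree-1 curve has this shape.
(b) Against the integer gridlines: every point of the x-axis in the box is on the curve; the y-axis gridline crossings are at y ∈ {-1, 0}.
(c) The integer polynomial consistent with all of this is the stated p.

x*y + 3*y^2 + 3*y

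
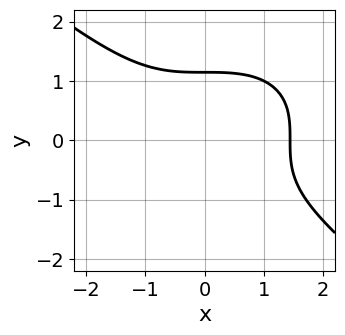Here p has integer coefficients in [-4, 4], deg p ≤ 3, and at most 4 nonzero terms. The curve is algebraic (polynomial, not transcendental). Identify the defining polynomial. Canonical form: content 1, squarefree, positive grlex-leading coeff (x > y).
x^3 + 2*y^3 - 3

(a) The degree is 3 — no degree-2 curve has this shape.
(b) Matching integer coefficients to the picture gives p.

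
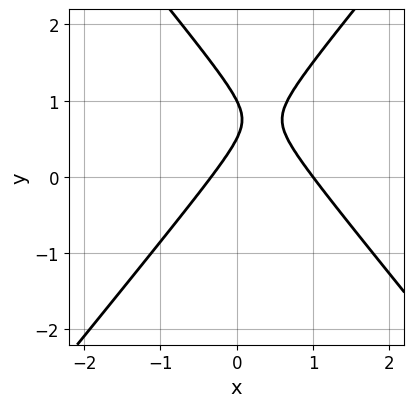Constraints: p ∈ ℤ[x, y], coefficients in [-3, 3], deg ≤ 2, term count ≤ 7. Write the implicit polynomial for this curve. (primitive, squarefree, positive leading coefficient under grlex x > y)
1. The degree is 2 — no degree-1 curve has this shape.
2. Checking where it meets the axes: it crosses the y-axis at the gridline y = 1; one x-axis crossing is at x = 1.
3. These observations pin down the coefficients.

3*x^2 - 2*y^2 - 2*x + 3*y - 1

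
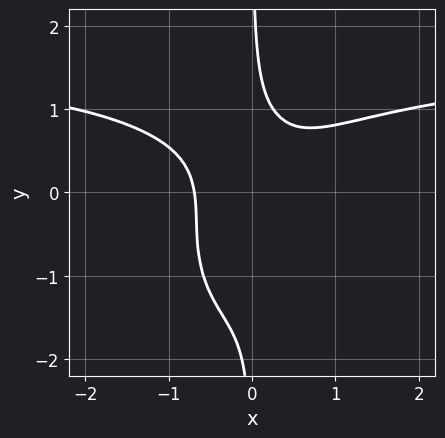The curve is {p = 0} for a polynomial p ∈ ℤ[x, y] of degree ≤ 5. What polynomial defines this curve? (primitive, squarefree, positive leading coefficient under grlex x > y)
2*x^3*y + 2*x*y^3 - 3*x^3 + 2*x*y^2 - 1

(a) The degree is 4 — a generic line meets the curve in up to 4 points.
(b) Against the integer gridlines: no y-intercept at any integer in the box.
(c) Assembling these constraints gives the stated polynomial.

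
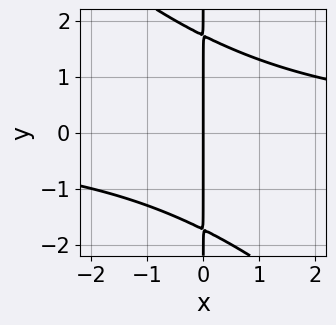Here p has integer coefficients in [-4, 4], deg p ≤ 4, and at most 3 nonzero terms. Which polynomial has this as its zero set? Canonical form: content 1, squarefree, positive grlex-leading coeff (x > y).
(a) deg p = 3.
(b) Against the integer gridlines: one x-axis crossing is at x = 0; the visible y-axis segment lies entirely on the curve.
(c) Fitting integer coefficients to these (and the overall shape) gives p.

x^2*y + x*y^2 - 3*x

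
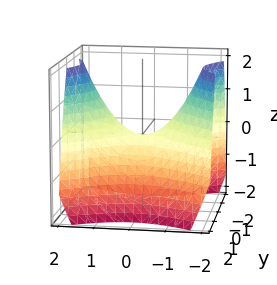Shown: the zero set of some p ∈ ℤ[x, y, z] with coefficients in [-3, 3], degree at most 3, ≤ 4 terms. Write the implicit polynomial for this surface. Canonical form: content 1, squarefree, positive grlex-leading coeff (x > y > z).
deg p = 2. A hyperbolic paraboloid; a quadric.
Symmetries: it's symmetric under y → −y, forcing even powers of y; it's symmetric under x → −x, forcing even powers of x.
From the visible intercepts: it crosses the x-axis at the gridline x = 0; one z-axis crossing is at z = 0.
Assembling these constraints gives the stated polynomial.

2*x^2 - 3*y^2 - 3*z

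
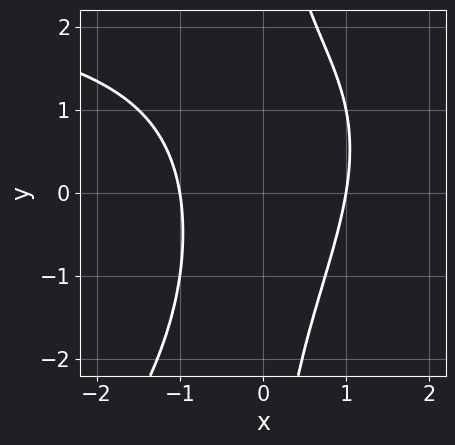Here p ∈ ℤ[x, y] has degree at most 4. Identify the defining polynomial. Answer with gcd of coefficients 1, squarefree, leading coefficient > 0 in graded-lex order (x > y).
(a) deg p = 3. A generic line meets the curve in up to 3 points.
(b) Against the integer gridlines: the curve avoids every integer y-axis point in the box; the x-axis gridline crossings are at x ∈ {-1, 1}.
(c) These observations pin down the coefficients.

x^2*y - x*y^2 - 3*x^2 + 3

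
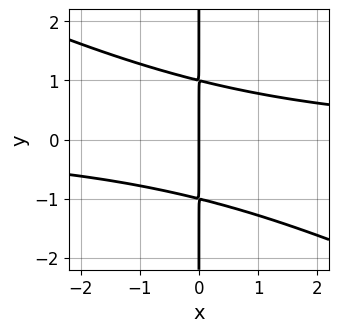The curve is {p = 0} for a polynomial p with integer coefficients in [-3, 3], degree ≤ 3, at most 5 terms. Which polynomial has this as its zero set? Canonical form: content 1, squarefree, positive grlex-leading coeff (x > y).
First, deg p = 3. The shape is more complex than any degree-2 curve.
Next, checking where it meets the axes: it crosses the x-axis at the gridline x = 0; every point of the y-axis in the box is on the curve.
Finally, the integer polynomial consistent with all of this is the stated p.

x^2*y + 2*x*y^2 - 2*x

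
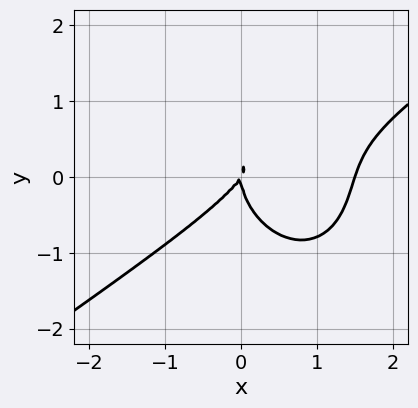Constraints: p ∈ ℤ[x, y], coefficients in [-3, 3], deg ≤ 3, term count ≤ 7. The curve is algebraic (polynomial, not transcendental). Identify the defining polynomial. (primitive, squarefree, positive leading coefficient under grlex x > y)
First, deg p = 3.
Then, from the axis intercepts and sections: it crosses the y-axis at the gridline y = 0; one x-axis crossing is at x = 0.
Finally, the integer polynomial consistent with all of this is the stated p.

2*x^3 - 2*x^2*y - 2*y^3 - 3*x^2 + 2*x*y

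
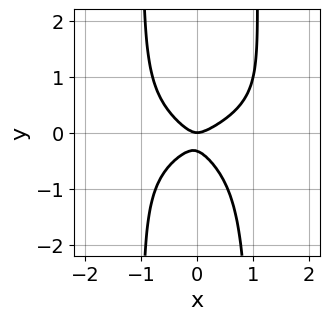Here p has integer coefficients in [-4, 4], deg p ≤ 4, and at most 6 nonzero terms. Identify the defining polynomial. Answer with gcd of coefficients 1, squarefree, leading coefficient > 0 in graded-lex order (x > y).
3*x^2*y^2 + 2*x^2 - x*y - 3*y^2 - y

(a) Degree: a generic line meets the curve in up to 4 points, so deg p = 4.
(b) From the visible intercepts: it crosses the x-axis at the gridline x = 0; one y-axis crossing is at y = 0.
(c) Together with the visible shape, these determine p as stated.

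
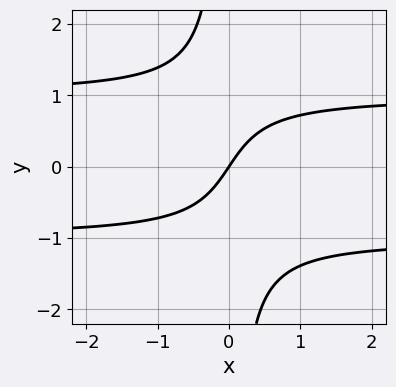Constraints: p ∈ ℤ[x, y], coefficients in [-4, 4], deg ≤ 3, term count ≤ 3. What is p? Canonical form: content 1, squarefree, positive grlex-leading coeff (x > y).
3*x*y^2 - 3*x + 2*y

1. The degree is 3 — a generic line meets the curve in up to 3 points.
2. Observable constraints: it meets the y-axis at y = 0 (among the integer gridlines); one x-axis crossing is at x = 0.
3. Solving for integer coefficients yields p as stated.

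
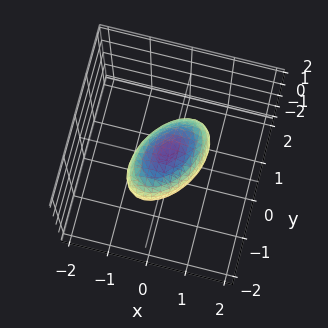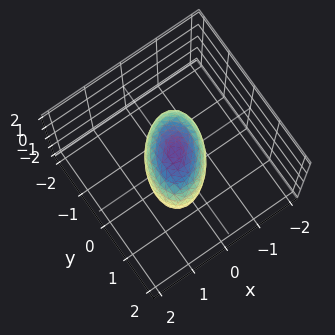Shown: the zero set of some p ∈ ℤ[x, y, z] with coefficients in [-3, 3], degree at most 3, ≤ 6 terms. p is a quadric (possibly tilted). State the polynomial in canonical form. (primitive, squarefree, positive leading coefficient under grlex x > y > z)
3*x^2 - 2*x*y + 2*y^2 + 2*z^2 - 2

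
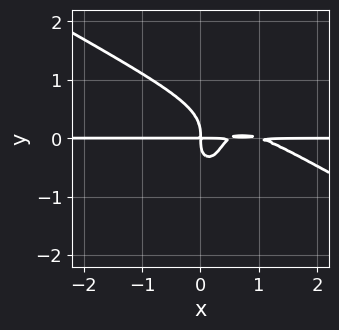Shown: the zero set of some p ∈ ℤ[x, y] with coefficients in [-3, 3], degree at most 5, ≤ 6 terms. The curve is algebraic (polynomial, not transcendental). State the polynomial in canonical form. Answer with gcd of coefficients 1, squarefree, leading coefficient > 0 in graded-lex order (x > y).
1. deg p = 4.
2. From the axis intercepts and sections: every point of the x-axis in the box is on the curve.
3. These observations pin down the coefficients.

2*x^3*y + 3*x^2*y^2 + 2*y^4 - 3*x^2*y + x*y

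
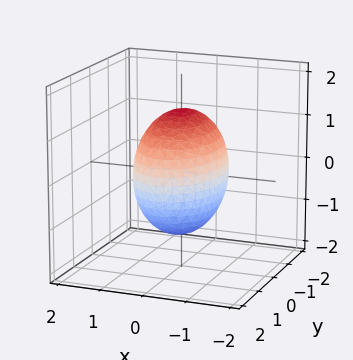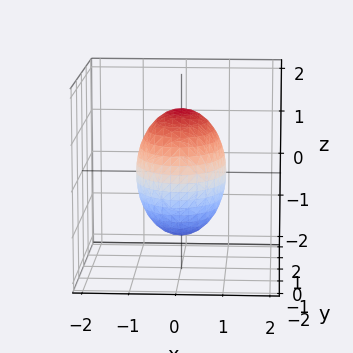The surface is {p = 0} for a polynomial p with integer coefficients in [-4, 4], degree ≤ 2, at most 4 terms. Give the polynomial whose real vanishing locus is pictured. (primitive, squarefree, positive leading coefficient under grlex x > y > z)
1. The degree is 2 — a closed, bounded, convex surface; a quadric.
2. Symmetries: mirror symmetry x ↦ −x ⇒ only even powers of x; it's symmetric under z → −z, forcing even powers of z; it's symmetric under y → −y, forcing even powers of y.
3. Against the integer gridlines: among the integer gridlines, it crosses the x-axis at x ∈ {-1, 1}.
4. Putting this together gives p.

2*x^2 + y^2 + z^2 - 2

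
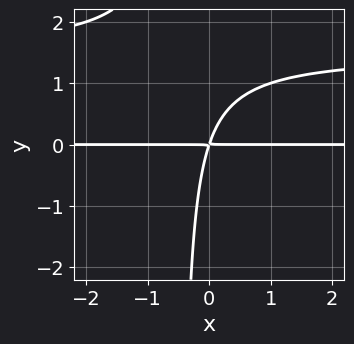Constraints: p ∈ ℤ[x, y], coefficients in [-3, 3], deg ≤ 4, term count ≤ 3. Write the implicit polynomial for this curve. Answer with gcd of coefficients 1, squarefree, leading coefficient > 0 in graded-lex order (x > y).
2*x*y^2 - 3*x*y + y^2

(a) Degree: the shape is more complex than any degree-2 curve, so deg p = 3.
(b) Against the integer gridlines: the visible x-axis segment lies entirely on the curve.
(c) These observations pin down the coefficients.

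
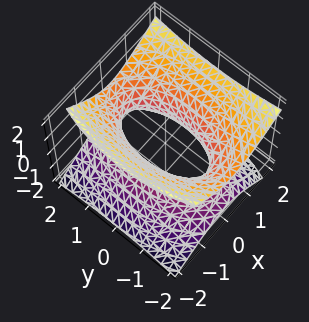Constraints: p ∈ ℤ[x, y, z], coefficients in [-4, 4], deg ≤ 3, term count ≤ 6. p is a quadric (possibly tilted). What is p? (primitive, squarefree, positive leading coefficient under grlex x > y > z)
The degree is 2 — a generic line meets the surface in up to 2 points.
From the axis intercepts and sections: the surface avoids every integer z-axis point in the box.
Assembling these constraints gives the stated polynomial.

3*x^2 - x*z + y^2 - 3*z^2 - 2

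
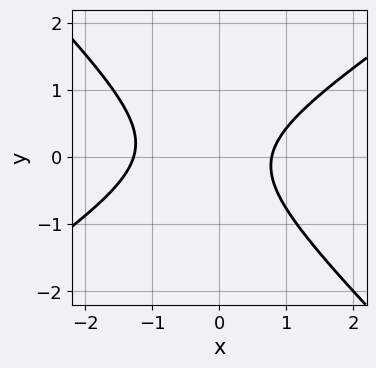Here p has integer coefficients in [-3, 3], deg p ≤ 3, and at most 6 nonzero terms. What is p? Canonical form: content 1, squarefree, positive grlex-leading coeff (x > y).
deg p = 2. No degree-1 curve has this shape.
Against the integer gridlines: no y-intercept at any integer in the box.
Putting this together gives p.

2*x^2 - x*y - 3*y^2 + x - 2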